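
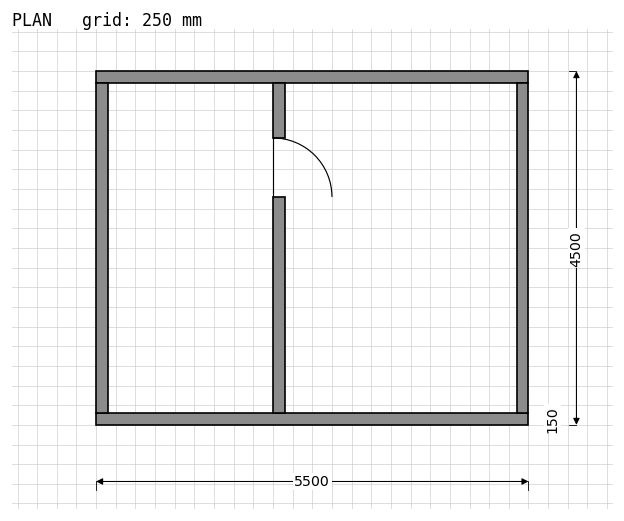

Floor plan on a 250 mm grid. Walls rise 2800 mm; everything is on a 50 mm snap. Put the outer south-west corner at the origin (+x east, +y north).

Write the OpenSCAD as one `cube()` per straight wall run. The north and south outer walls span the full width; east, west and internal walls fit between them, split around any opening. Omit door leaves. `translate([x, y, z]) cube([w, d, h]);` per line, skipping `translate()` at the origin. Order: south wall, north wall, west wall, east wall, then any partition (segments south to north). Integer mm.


cube([5500, 150, 2800]);
translate([0, 4350, 0]) cube([5500, 150, 2800]);
translate([0, 150, 0]) cube([150, 4200, 2800]);
translate([5350, 150, 0]) cube([150, 4200, 2800]);
translate([2250, 150, 0]) cube([150, 2750, 2800]);
translate([2250, 3650, 0]) cube([150, 700, 2800]);


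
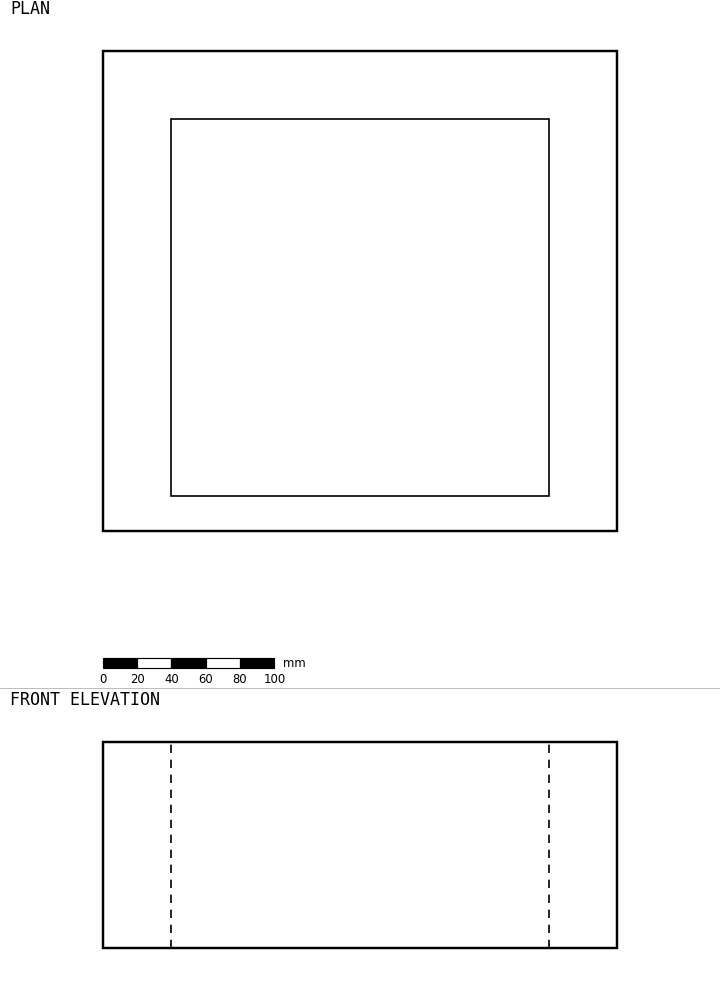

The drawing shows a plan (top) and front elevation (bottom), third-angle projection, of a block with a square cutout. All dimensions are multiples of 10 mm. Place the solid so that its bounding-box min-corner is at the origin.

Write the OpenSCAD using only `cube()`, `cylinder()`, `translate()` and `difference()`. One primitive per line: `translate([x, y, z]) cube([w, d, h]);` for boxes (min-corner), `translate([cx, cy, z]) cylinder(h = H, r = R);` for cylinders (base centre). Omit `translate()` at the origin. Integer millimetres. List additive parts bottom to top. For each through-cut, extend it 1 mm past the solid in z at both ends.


difference() {
  cube([300, 280, 120]);
  translate([40, 20, -1]) cube([220, 220, 122]);
}


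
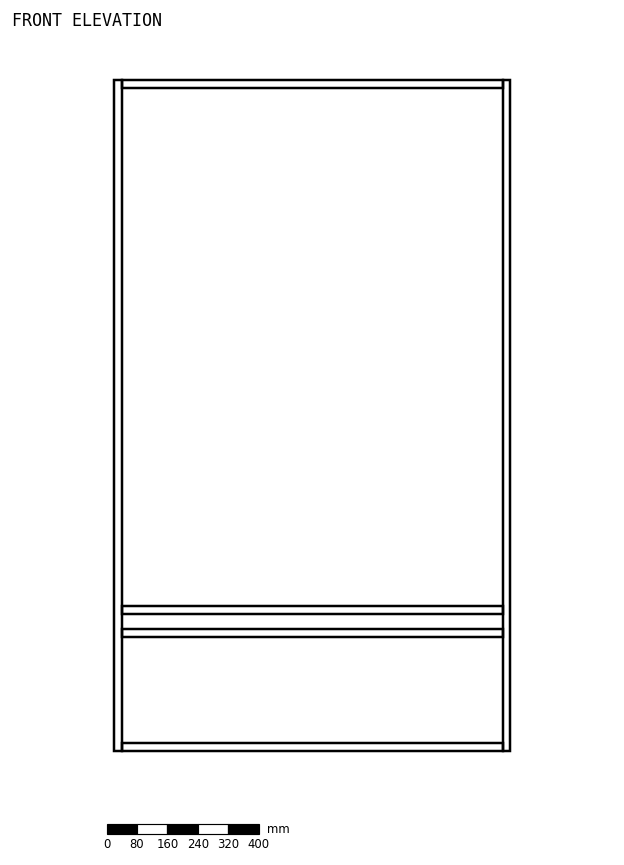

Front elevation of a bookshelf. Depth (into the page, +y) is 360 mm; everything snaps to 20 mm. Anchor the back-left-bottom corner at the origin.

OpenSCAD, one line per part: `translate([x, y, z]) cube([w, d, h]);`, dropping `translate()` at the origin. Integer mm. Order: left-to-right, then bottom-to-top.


cube([20, 360, 1760]);
translate([20, 0, 0]) cube([1000, 360, 20]);
translate([20, 0, 300]) cube([1000, 360, 20]);
translate([20, 0, 360]) cube([1000, 360, 20]);
translate([20, 0, 1740]) cube([1000, 360, 20]);
translate([1020, 0, 0]) cube([20, 360, 1760]);


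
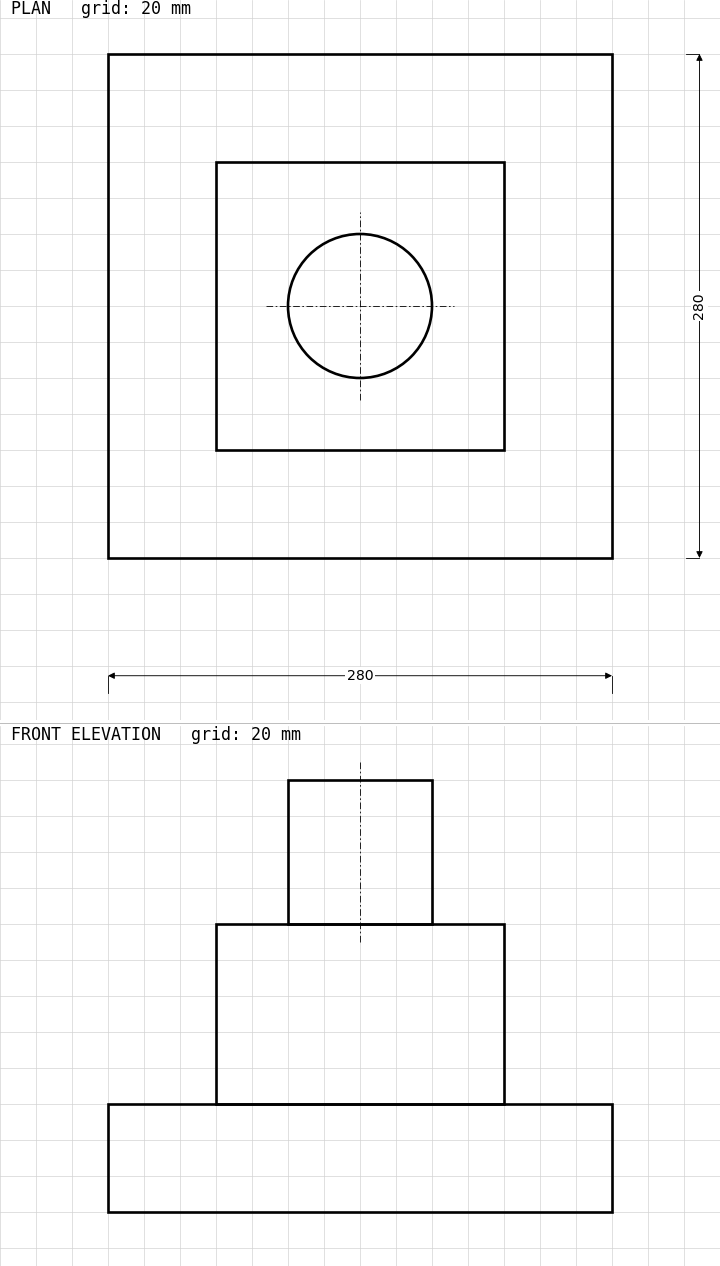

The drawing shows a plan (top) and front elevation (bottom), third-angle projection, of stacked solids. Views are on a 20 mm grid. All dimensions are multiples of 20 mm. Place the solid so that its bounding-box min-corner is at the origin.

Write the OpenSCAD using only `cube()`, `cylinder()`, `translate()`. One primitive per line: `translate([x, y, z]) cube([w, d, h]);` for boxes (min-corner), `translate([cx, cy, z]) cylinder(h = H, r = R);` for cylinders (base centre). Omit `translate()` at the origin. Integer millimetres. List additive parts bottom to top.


cube([280, 280, 60]);
translate([60, 60, 60]) cube([160, 160, 100]);
translate([140, 140, 160]) cylinder(h = 80, r = 40);


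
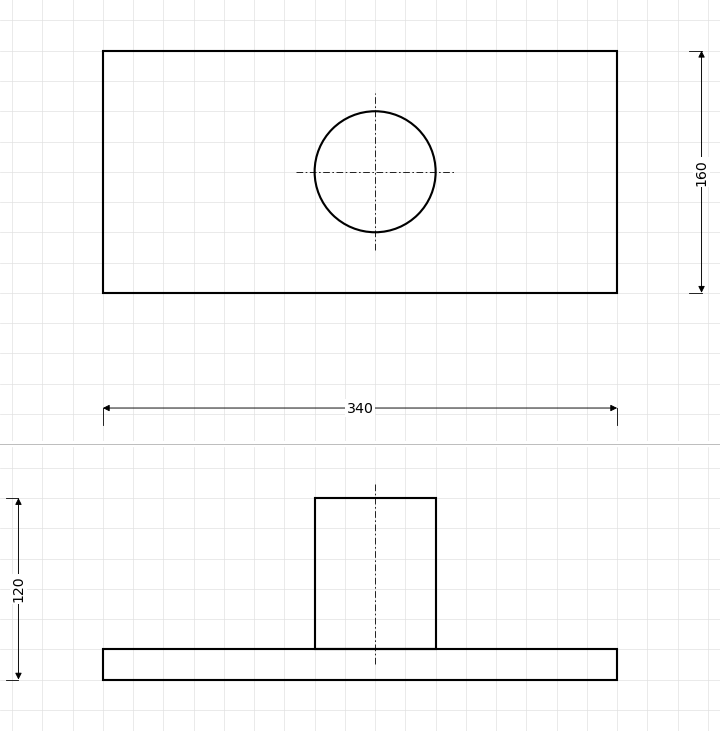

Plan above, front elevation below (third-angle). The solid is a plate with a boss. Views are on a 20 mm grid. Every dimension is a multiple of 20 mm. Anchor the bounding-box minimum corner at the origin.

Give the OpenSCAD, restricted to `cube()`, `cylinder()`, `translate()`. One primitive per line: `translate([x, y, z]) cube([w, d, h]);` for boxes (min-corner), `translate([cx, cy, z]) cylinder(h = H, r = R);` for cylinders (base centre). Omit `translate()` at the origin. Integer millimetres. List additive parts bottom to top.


cube([340, 160, 20]);
translate([180, 80, 20]) cylinder(h = 100, r = 40);


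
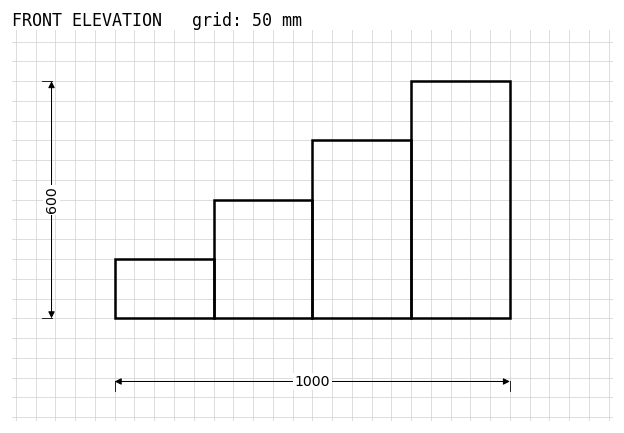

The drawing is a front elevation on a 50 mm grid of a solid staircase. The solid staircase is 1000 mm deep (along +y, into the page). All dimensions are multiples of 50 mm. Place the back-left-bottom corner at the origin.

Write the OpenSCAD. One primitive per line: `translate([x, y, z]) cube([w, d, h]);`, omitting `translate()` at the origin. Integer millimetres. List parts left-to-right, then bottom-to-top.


cube([250, 1000, 150]);
translate([250, 0, 0]) cube([250, 1000, 300]);
translate([500, 0, 0]) cube([250, 1000, 450]);
translate([750, 0, 0]) cube([250, 1000, 600]);


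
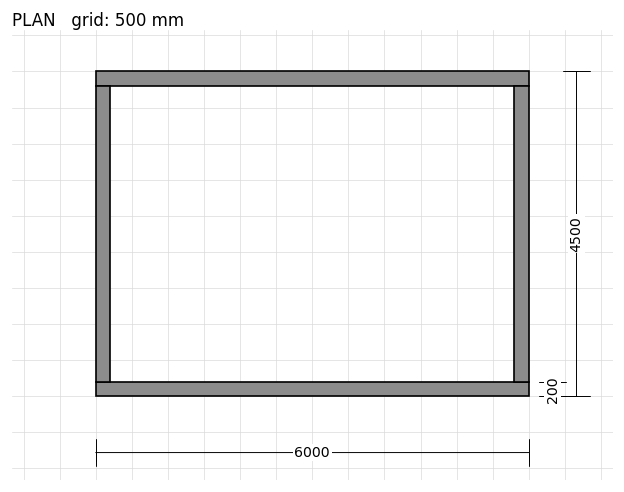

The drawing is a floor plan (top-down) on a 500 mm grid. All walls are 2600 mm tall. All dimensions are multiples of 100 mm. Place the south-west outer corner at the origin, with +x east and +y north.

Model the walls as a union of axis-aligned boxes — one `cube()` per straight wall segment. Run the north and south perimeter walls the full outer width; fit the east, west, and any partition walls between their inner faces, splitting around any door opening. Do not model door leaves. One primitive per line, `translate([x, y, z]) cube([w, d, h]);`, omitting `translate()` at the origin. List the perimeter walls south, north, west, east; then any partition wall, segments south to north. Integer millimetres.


cube([6000, 200, 2600]);
translate([0, 4300, 0]) cube([6000, 200, 2600]);
translate([0, 200, 0]) cube([200, 4100, 2600]);
translate([5800, 200, 0]) cube([200, 4100, 2600]);


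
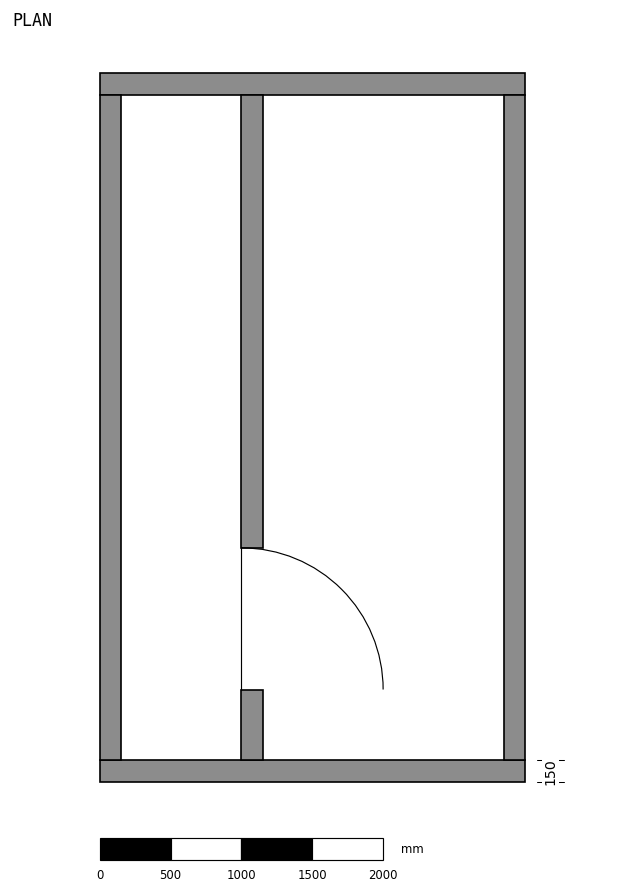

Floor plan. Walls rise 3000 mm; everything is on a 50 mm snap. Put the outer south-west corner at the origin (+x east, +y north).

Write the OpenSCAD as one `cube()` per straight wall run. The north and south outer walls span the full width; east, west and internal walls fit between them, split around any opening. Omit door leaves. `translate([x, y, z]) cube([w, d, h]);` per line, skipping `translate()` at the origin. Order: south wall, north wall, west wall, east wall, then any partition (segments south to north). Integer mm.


cube([3000, 150, 3000]);
translate([0, 4850, 0]) cube([3000, 150, 3000]);
translate([0, 150, 0]) cube([150, 4700, 3000]);
translate([2850, 150, 0]) cube([150, 4700, 3000]);
translate([1000, 150, 0]) cube([150, 500, 3000]);
translate([1000, 1650, 0]) cube([150, 3200, 3000]);


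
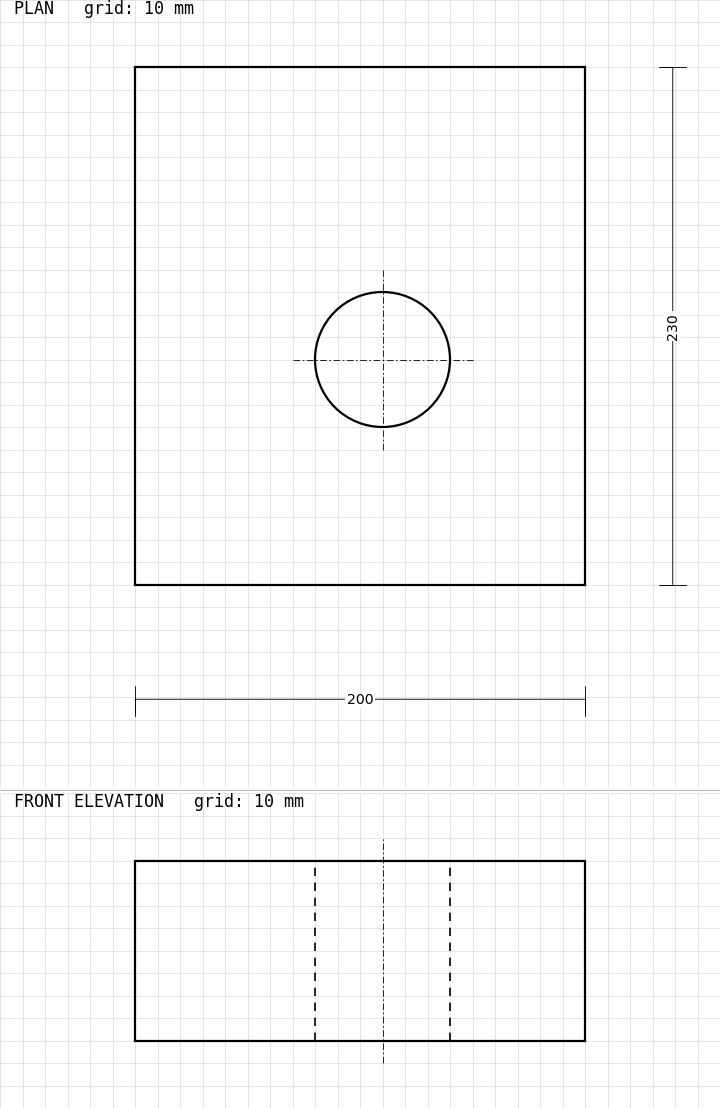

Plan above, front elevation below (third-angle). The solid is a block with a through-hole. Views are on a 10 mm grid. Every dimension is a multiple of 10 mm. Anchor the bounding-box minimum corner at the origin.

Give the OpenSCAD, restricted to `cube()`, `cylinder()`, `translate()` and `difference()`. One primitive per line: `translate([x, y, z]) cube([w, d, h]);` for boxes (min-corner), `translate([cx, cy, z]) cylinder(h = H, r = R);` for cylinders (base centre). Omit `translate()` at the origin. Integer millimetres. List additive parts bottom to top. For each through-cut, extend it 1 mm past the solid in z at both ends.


difference() {
  cube([200, 230, 80]);
  translate([110, 100, -1]) cylinder(h = 82, r = 30);
}


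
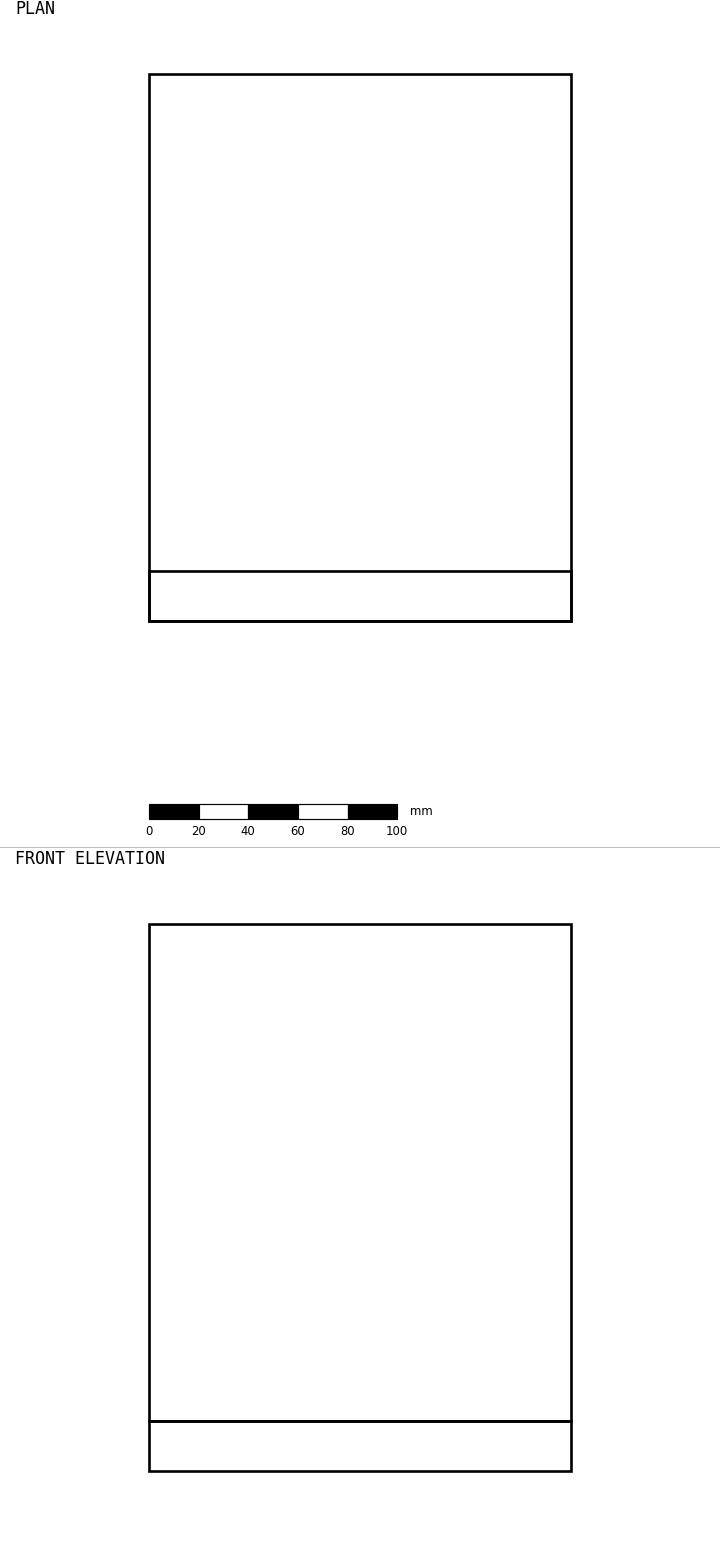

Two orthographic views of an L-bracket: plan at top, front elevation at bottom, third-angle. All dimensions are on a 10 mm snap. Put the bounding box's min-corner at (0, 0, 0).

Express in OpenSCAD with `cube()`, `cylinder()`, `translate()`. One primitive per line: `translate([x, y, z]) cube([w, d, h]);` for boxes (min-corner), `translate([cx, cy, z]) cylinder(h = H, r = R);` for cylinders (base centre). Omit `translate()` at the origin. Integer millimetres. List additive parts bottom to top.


cube([170, 220, 20]);
translate([0, 0, 20]) cube([170, 20, 200]);


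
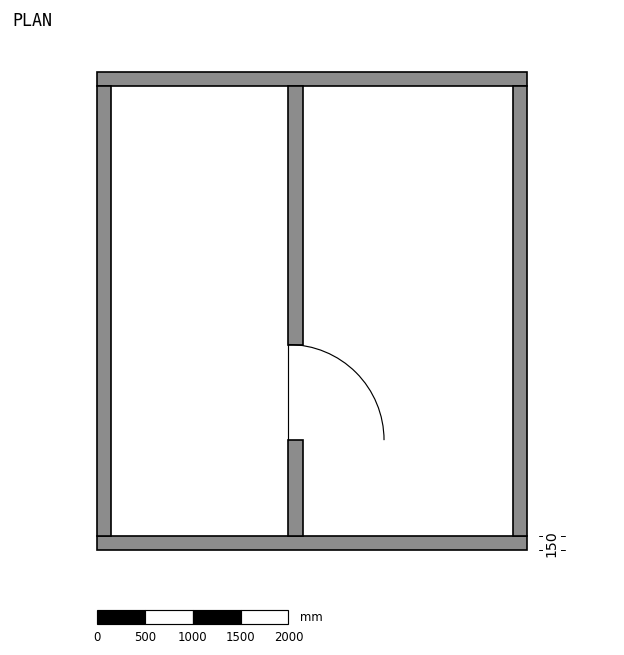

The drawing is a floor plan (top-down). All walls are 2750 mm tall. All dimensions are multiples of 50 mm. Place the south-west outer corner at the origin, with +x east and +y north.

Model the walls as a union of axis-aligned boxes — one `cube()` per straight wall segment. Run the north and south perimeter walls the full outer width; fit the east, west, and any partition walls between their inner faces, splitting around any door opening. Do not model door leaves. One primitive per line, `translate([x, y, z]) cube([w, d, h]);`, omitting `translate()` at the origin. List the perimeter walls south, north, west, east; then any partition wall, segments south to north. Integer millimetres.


cube([4500, 150, 2750]);
translate([0, 4850, 0]) cube([4500, 150, 2750]);
translate([0, 150, 0]) cube([150, 4700, 2750]);
translate([4350, 150, 0]) cube([150, 4700, 2750]);
translate([2000, 150, 0]) cube([150, 1000, 2750]);
translate([2000, 2150, 0]) cube([150, 2700, 2750]);


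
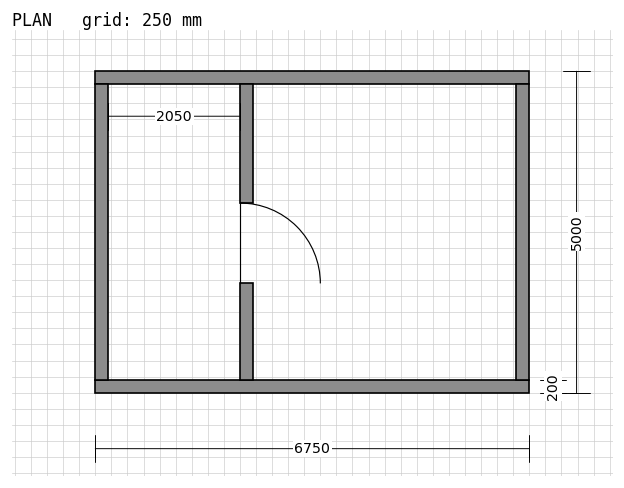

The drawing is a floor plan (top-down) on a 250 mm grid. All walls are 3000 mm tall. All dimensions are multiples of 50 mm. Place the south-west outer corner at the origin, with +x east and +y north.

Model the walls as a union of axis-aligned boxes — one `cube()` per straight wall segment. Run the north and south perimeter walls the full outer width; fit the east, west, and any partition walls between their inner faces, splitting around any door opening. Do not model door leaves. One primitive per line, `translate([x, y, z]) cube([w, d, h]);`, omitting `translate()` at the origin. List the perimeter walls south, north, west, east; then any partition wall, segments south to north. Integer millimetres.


cube([6750, 200, 3000]);
translate([0, 4800, 0]) cube([6750, 200, 3000]);
translate([0, 200, 0]) cube([200, 4600, 3000]);
translate([6550, 200, 0]) cube([200, 4600, 3000]);
translate([2250, 200, 0]) cube([200, 1500, 3000]);
translate([2250, 2950, 0]) cube([200, 1850, 3000]);


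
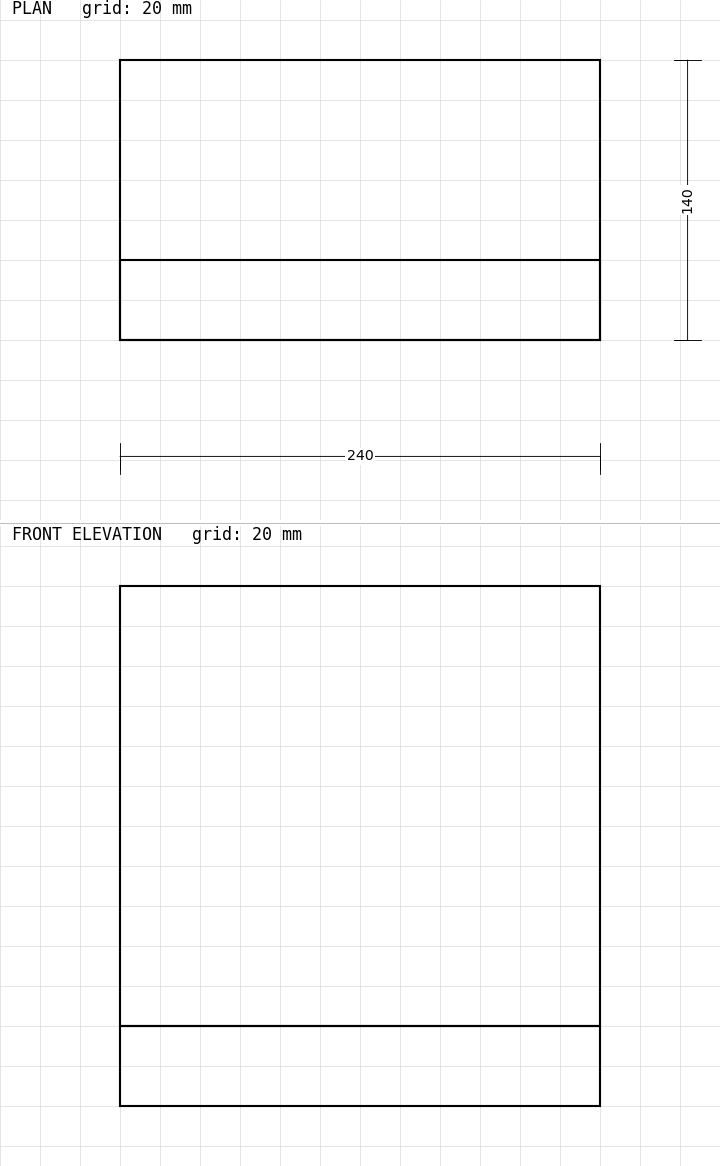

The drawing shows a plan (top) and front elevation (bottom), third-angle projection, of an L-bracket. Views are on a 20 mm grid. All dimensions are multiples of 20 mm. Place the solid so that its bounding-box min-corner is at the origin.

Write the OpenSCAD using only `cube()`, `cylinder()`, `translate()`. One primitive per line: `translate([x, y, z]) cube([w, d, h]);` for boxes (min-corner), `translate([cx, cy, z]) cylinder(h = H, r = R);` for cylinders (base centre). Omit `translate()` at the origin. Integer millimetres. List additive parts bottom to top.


cube([240, 140, 40]);
translate([0, 0, 40]) cube([240, 40, 220]);


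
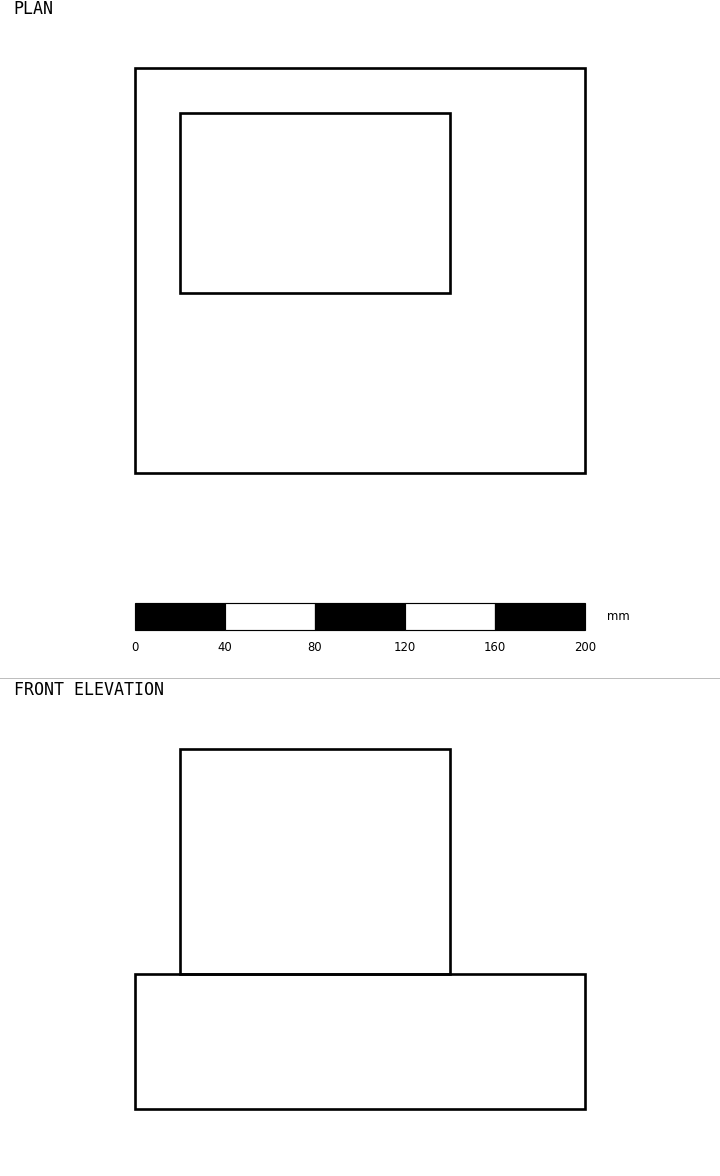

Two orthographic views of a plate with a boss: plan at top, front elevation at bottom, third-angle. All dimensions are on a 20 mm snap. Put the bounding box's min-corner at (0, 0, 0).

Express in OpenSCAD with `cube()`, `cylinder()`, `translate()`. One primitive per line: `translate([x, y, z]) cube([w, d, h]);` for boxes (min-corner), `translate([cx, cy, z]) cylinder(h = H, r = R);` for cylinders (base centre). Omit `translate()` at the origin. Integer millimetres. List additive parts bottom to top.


cube([200, 180, 60]);
translate([20, 80, 60]) cube([120, 80, 100]);


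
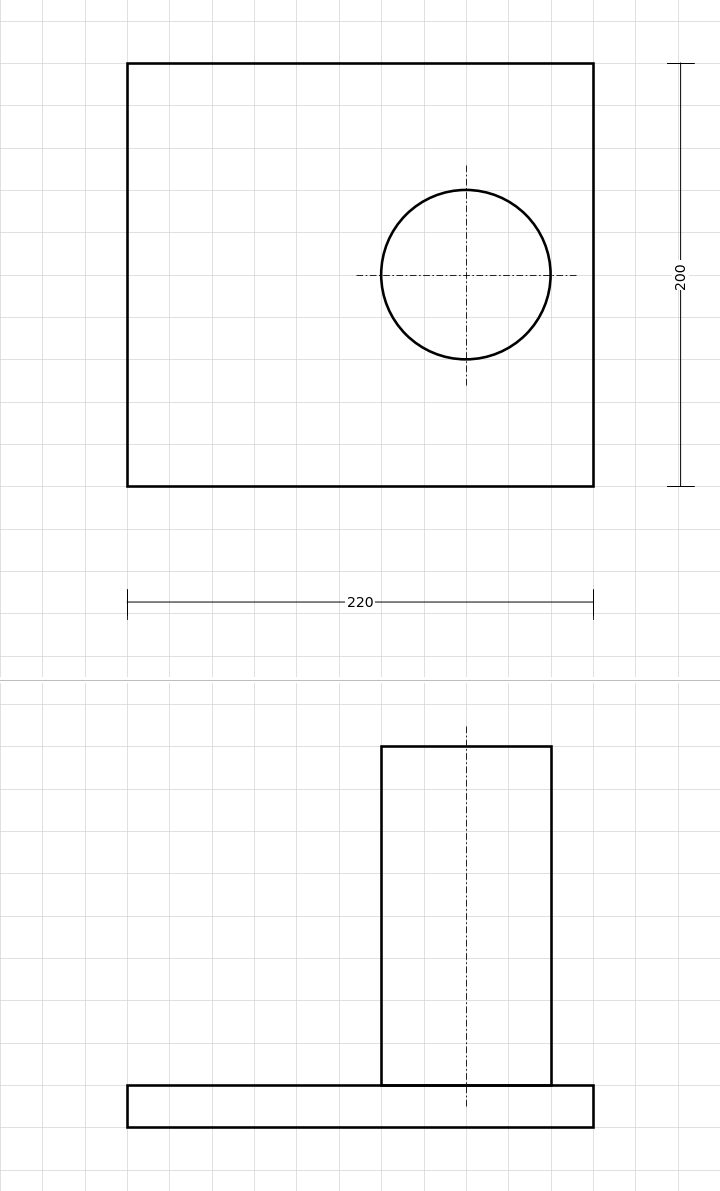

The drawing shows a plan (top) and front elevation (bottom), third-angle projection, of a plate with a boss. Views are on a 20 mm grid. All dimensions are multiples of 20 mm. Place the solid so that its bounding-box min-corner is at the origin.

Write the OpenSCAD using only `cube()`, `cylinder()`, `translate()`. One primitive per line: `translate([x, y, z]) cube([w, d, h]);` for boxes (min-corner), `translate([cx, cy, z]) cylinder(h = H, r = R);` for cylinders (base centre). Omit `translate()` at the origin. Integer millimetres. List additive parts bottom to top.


cube([220, 200, 20]);
translate([160, 100, 20]) cylinder(h = 160, r = 40);


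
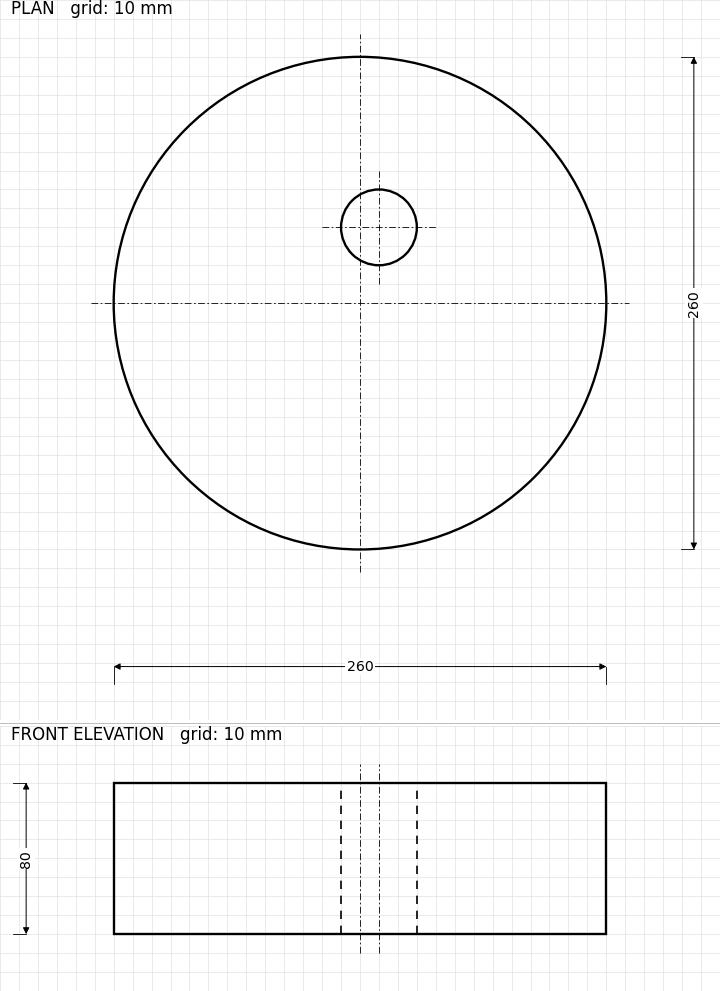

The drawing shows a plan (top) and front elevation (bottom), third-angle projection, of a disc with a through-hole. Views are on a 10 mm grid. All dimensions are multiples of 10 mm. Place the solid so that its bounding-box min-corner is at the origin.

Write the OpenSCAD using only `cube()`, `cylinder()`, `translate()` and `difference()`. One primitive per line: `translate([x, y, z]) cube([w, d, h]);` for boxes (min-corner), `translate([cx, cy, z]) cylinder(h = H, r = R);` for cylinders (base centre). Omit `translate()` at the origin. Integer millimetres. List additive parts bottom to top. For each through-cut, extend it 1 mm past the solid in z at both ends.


difference() {
  translate([130, 130, 0]) cylinder(h = 80, r = 130);
  translate([140, 170, -1]) cylinder(h = 82, r = 20);
}


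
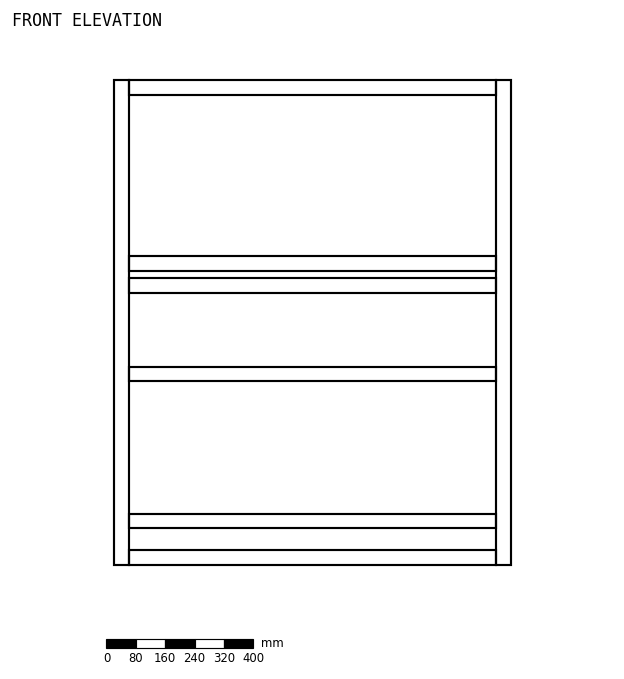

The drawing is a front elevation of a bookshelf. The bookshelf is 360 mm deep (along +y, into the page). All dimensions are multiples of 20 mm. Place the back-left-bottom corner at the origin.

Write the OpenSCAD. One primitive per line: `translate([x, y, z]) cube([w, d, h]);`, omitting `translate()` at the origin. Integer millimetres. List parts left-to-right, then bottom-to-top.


cube([40, 360, 1320]);
translate([40, 0, 0]) cube([1000, 360, 40]);
translate([40, 0, 100]) cube([1000, 360, 40]);
translate([40, 0, 500]) cube([1000, 360, 40]);
translate([40, 0, 740]) cube([1000, 360, 40]);
translate([40, 0, 800]) cube([1000, 360, 40]);
translate([40, 0, 1280]) cube([1000, 360, 40]);
translate([1040, 0, 0]) cube([40, 360, 1320]);


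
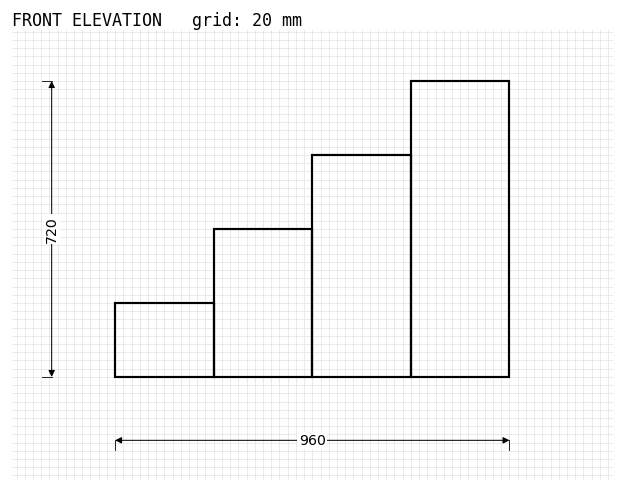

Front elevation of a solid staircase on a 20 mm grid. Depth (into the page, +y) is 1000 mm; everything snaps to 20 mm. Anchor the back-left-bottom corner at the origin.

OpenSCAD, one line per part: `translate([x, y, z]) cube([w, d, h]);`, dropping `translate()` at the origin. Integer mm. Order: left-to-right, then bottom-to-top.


cube([240, 1000, 180]);
translate([240, 0, 0]) cube([240, 1000, 360]);
translate([480, 0, 0]) cube([240, 1000, 540]);
translate([720, 0, 0]) cube([240, 1000, 720]);


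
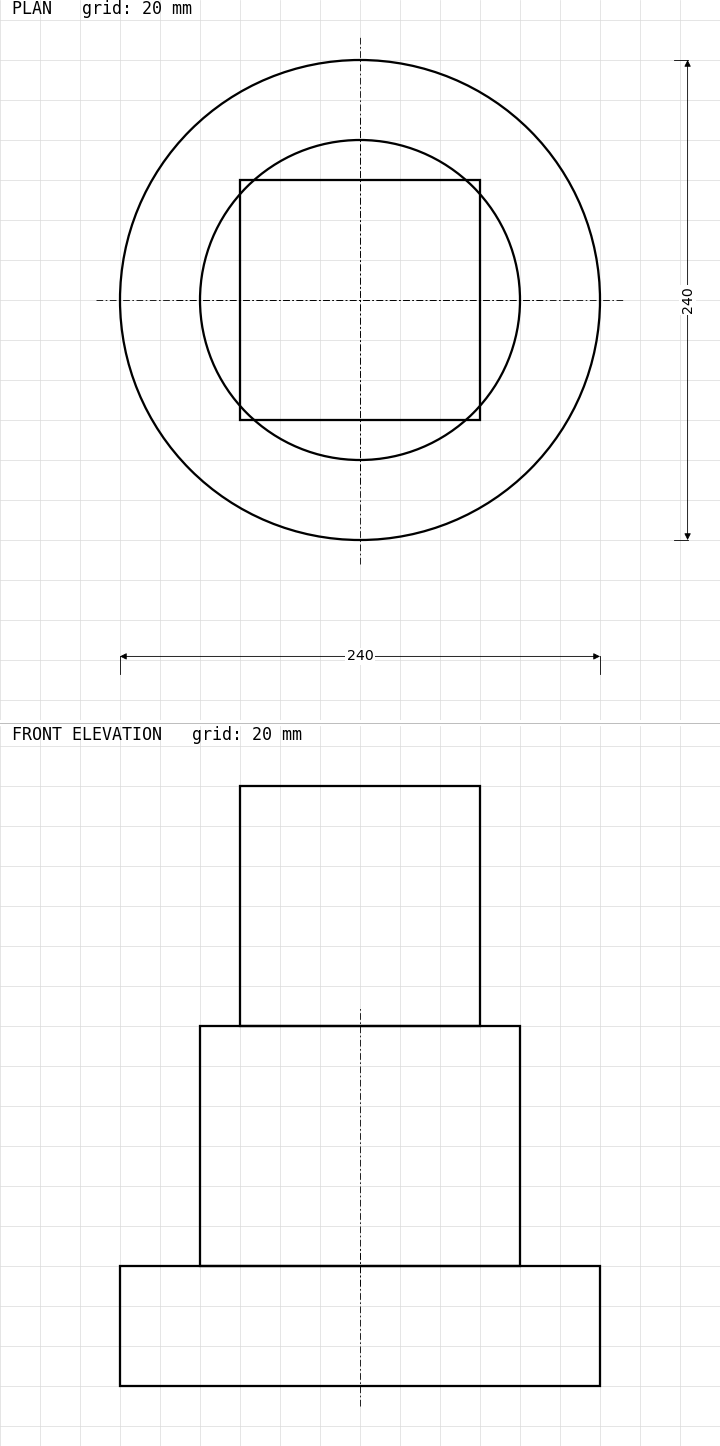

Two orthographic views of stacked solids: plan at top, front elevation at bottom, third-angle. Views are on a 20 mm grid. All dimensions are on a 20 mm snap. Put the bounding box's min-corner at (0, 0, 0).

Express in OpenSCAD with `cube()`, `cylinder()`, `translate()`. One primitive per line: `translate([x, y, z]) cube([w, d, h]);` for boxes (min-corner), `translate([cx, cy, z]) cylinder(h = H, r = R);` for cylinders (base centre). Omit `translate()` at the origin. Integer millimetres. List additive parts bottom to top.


translate([120, 120, 0]) cylinder(h = 60, r = 120);
translate([120, 120, 60]) cylinder(h = 120, r = 80);
translate([60, 60, 180]) cube([120, 120, 120]);


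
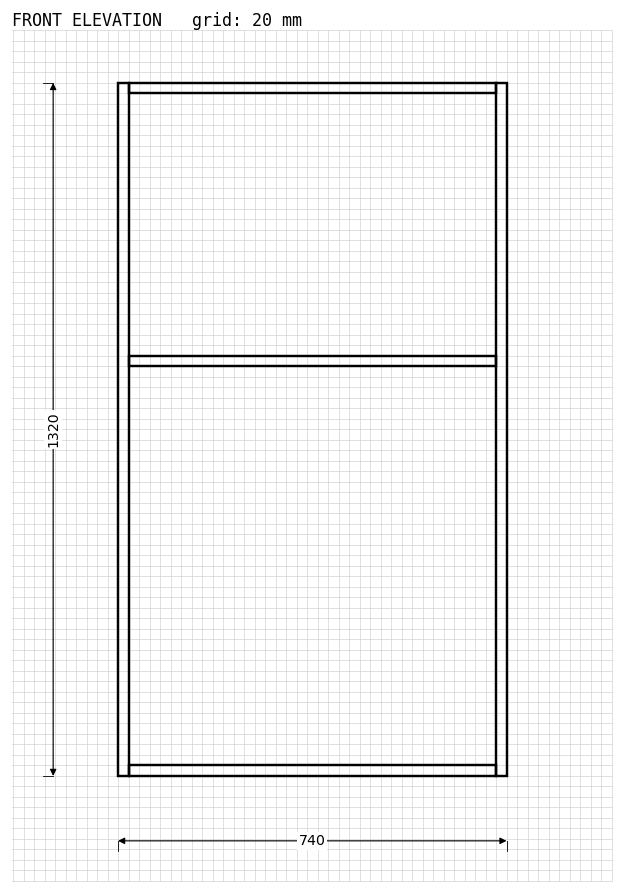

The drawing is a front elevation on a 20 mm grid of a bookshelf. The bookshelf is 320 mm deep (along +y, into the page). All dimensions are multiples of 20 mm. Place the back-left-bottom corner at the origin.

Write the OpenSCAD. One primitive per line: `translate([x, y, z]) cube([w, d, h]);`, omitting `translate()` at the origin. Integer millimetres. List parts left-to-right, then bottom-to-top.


cube([20, 320, 1320]);
translate([20, 0, 0]) cube([700, 320, 20]);
translate([20, 0, 780]) cube([700, 320, 20]);
translate([20, 0, 1300]) cube([700, 320, 20]);
translate([720, 0, 0]) cube([20, 320, 1320]);


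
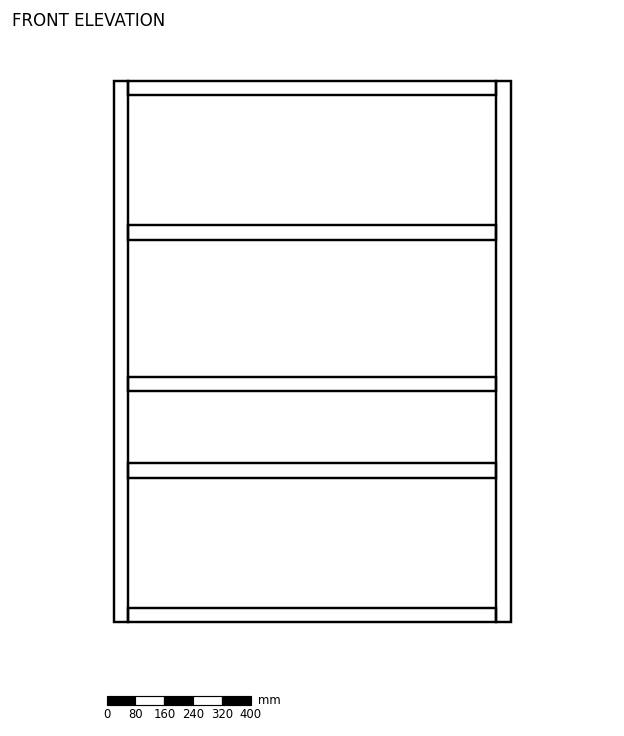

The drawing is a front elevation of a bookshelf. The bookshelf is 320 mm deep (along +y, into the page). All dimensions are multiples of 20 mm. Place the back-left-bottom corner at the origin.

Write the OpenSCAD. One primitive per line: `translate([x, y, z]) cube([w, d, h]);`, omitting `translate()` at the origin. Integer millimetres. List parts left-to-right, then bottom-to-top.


cube([40, 320, 1500]);
translate([40, 0, 0]) cube([1020, 320, 40]);
translate([40, 0, 400]) cube([1020, 320, 40]);
translate([40, 0, 640]) cube([1020, 320, 40]);
translate([40, 0, 1060]) cube([1020, 320, 40]);
translate([40, 0, 1460]) cube([1020, 320, 40]);
translate([1060, 0, 0]) cube([40, 320, 1500]);


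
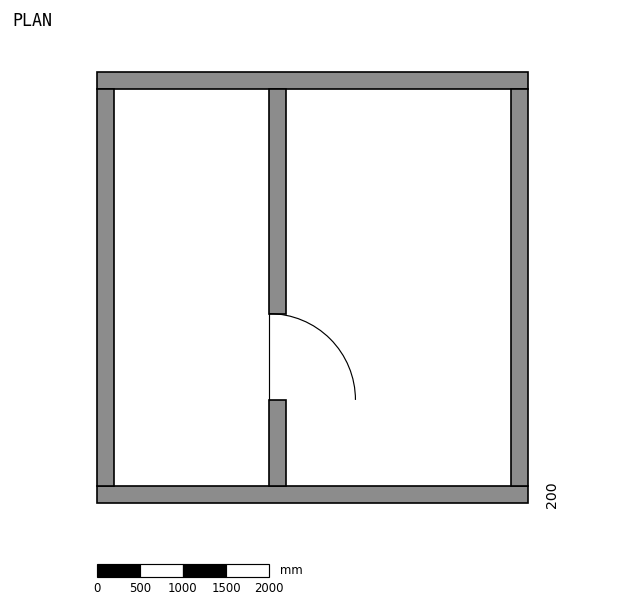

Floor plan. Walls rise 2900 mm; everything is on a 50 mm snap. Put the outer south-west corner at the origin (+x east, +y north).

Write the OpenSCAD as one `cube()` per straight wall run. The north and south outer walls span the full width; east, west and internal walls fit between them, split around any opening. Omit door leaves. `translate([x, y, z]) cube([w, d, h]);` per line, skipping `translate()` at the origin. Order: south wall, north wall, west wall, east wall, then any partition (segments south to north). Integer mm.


cube([5000, 200, 2900]);
translate([0, 4800, 0]) cube([5000, 200, 2900]);
translate([0, 200, 0]) cube([200, 4600, 2900]);
translate([4800, 200, 0]) cube([200, 4600, 2900]);
translate([2000, 200, 0]) cube([200, 1000, 2900]);
translate([2000, 2200, 0]) cube([200, 2600, 2900]);


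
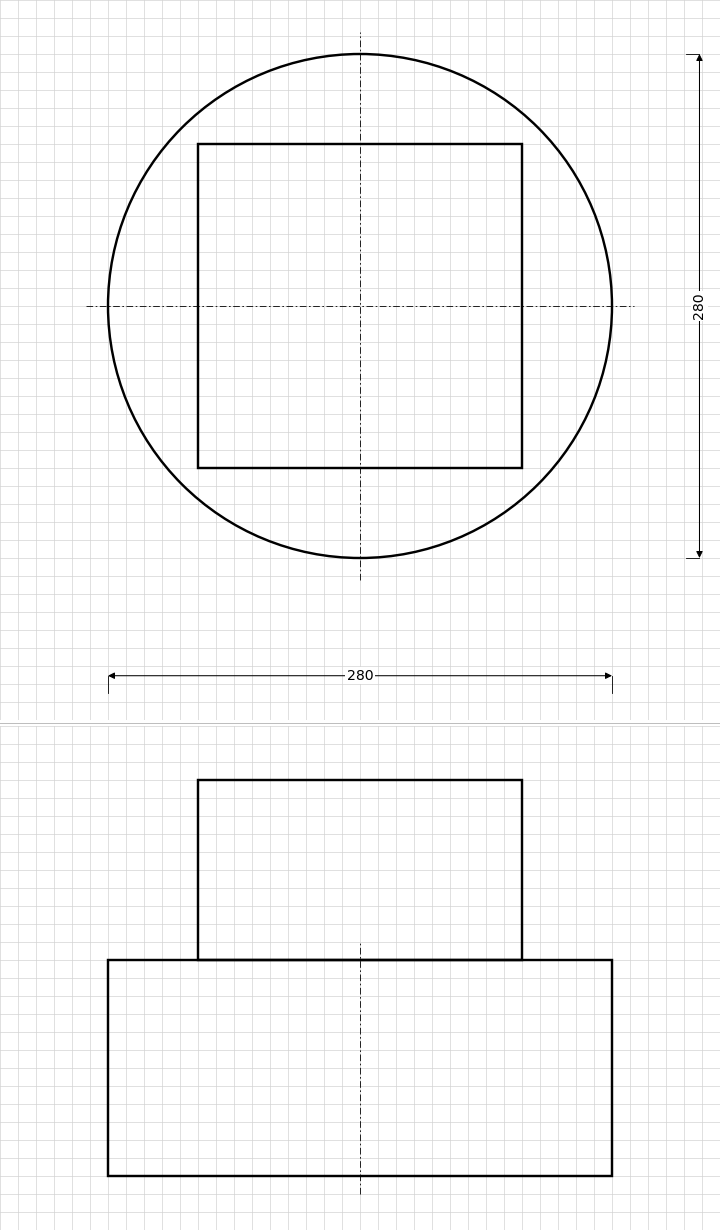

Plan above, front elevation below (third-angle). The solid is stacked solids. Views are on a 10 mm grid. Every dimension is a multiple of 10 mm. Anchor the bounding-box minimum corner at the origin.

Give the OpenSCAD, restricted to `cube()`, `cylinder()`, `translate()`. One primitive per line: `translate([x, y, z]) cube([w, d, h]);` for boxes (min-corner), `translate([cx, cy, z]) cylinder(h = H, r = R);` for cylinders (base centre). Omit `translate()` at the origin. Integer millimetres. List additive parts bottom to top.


translate([140, 140, 0]) cylinder(h = 120, r = 140);
translate([50, 50, 120]) cube([180, 180, 100]);


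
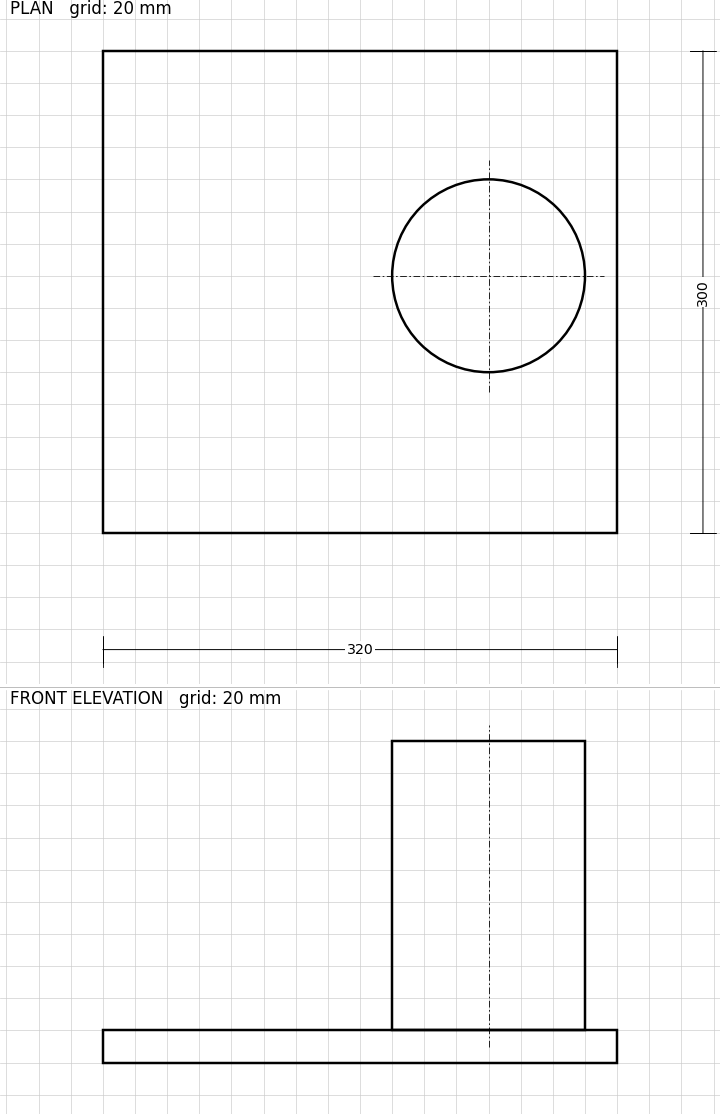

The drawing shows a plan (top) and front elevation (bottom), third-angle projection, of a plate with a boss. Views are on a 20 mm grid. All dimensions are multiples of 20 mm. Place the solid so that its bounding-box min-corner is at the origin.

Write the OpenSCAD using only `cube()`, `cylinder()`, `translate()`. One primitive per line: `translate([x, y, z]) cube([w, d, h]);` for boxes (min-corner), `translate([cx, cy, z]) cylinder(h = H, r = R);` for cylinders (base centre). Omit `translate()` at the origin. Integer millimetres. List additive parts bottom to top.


cube([320, 300, 20]);
translate([240, 160, 20]) cylinder(h = 180, r = 60);


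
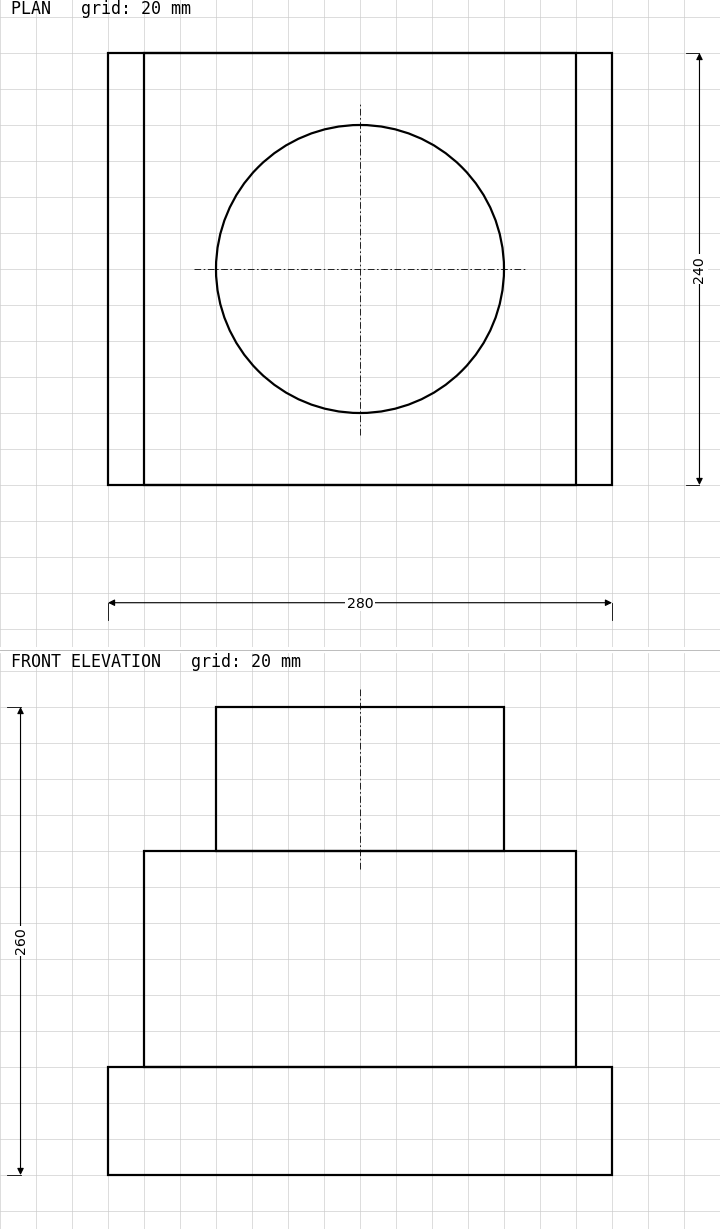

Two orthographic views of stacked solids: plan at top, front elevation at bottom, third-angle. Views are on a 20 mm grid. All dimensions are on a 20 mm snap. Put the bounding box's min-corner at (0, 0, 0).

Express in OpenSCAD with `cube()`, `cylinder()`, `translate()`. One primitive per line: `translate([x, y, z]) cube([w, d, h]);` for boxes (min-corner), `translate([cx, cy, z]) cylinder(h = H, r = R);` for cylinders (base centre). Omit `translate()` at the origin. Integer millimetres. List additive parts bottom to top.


cube([280, 240, 60]);
translate([20, 0, 60]) cube([240, 240, 120]);
translate([140, 120, 180]) cylinder(h = 80, r = 80);


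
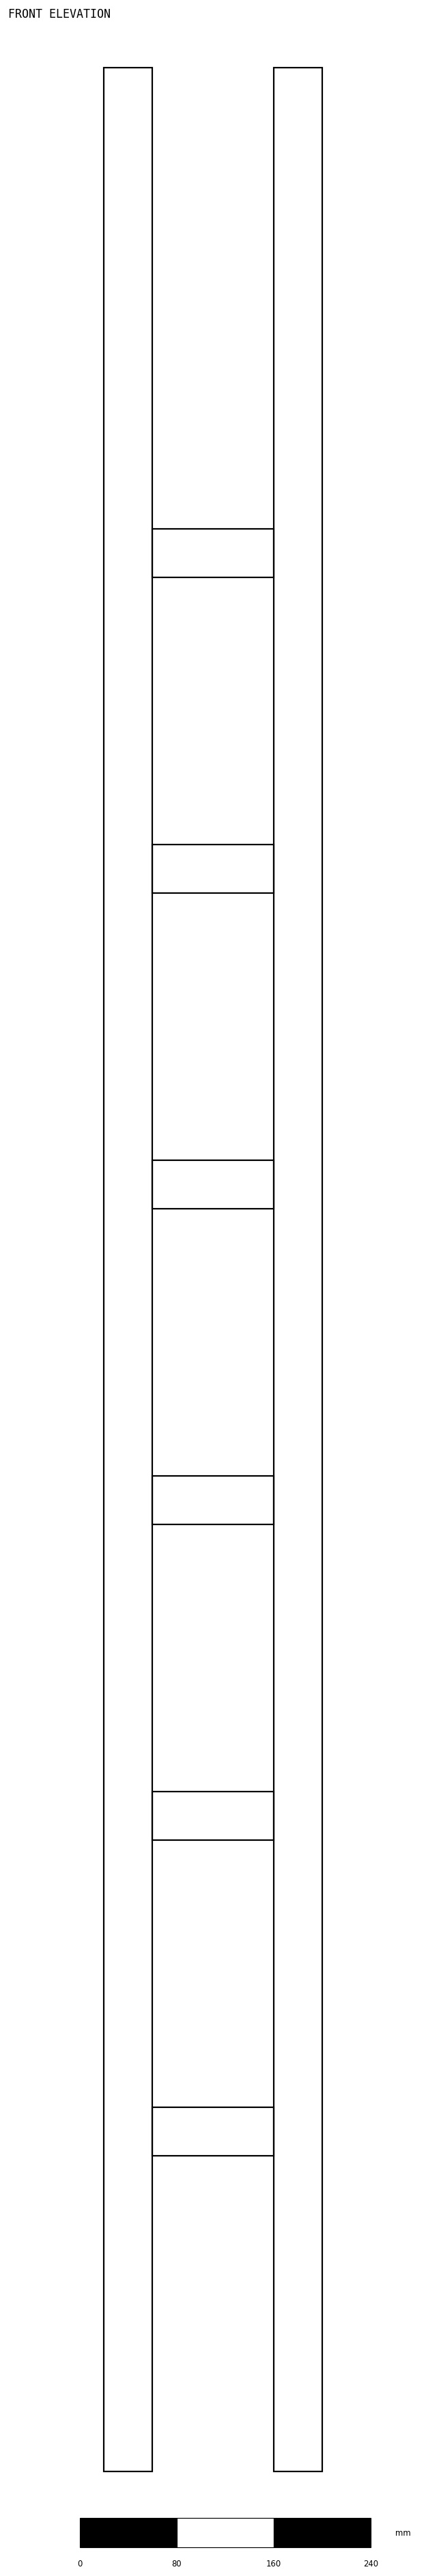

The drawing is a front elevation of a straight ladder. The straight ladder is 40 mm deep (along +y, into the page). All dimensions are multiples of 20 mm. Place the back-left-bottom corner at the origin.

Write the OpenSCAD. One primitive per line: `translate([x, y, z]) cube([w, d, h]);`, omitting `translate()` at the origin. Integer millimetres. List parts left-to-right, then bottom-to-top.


cube([40, 40, 1980]);
translate([40, 0, 260]) cube([100, 40, 40]);
translate([40, 0, 520]) cube([100, 40, 40]);
translate([40, 0, 780]) cube([100, 40, 40]);
translate([40, 0, 1040]) cube([100, 40, 40]);
translate([40, 0, 1300]) cube([100, 40, 40]);
translate([40, 0, 1560]) cube([100, 40, 40]);
translate([140, 0, 0]) cube([40, 40, 1980]);


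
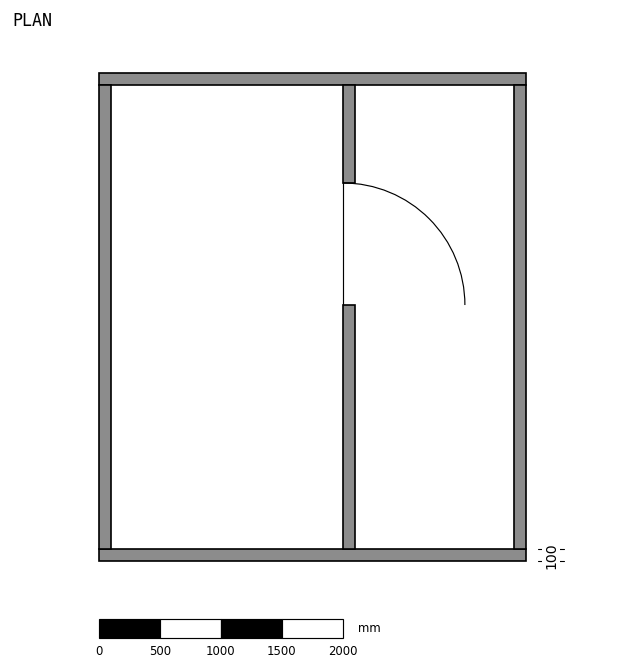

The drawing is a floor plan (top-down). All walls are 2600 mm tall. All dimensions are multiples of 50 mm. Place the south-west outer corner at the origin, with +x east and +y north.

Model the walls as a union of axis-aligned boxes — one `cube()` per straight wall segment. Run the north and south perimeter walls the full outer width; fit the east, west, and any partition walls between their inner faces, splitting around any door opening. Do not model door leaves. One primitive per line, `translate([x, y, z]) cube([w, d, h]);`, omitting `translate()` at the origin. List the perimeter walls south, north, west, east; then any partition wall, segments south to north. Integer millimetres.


cube([3500, 100, 2600]);
translate([0, 3900, 0]) cube([3500, 100, 2600]);
translate([0, 100, 0]) cube([100, 3800, 2600]);
translate([3400, 100, 0]) cube([100, 3800, 2600]);
translate([2000, 100, 0]) cube([100, 2000, 2600]);
translate([2000, 3100, 0]) cube([100, 800, 2600]);


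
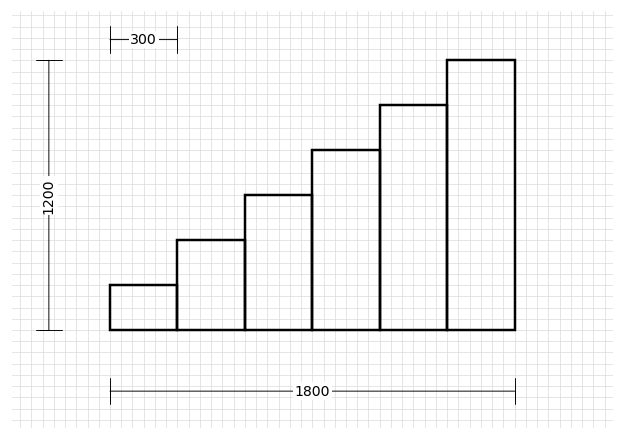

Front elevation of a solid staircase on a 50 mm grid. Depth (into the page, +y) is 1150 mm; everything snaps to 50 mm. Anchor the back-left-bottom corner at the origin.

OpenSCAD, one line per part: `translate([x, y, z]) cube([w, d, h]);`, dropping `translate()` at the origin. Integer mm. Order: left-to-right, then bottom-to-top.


cube([300, 1150, 200]);
translate([300, 0, 0]) cube([300, 1150, 400]);
translate([600, 0, 0]) cube([300, 1150, 600]);
translate([900, 0, 0]) cube([300, 1150, 800]);
translate([1200, 0, 0]) cube([300, 1150, 1000]);
translate([1500, 0, 0]) cube([300, 1150, 1200]);


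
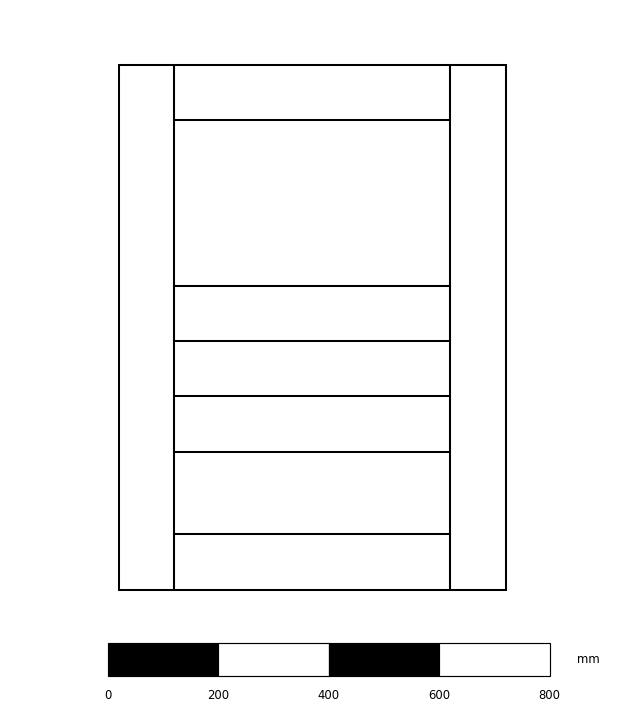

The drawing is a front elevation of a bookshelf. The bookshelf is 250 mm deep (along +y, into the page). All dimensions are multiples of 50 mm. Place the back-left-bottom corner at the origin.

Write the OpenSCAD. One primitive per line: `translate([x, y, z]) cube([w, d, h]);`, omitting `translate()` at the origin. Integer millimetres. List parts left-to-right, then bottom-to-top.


cube([100, 250, 950]);
translate([100, 0, 0]) cube([500, 250, 100]);
translate([100, 0, 250]) cube([500, 250, 100]);
translate([100, 0, 450]) cube([500, 250, 100]);
translate([100, 0, 850]) cube([500, 250, 100]);
translate([600, 0, 0]) cube([100, 250, 950]);


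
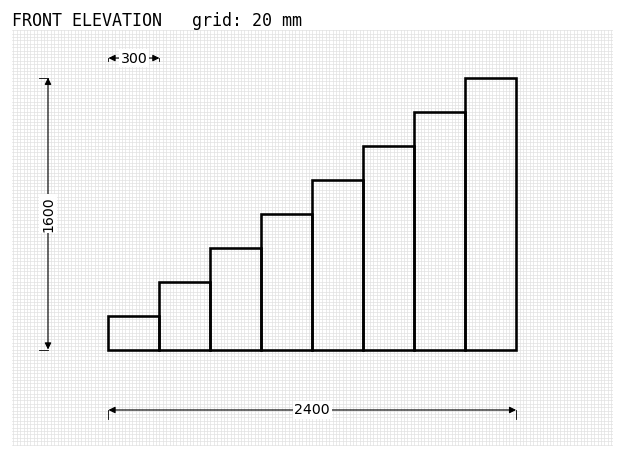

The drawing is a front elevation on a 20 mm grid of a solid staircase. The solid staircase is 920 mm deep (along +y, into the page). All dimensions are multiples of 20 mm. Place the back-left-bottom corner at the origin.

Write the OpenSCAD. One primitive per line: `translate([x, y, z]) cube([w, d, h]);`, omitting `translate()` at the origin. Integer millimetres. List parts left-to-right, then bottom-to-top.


cube([300, 920, 200]);
translate([300, 0, 0]) cube([300, 920, 400]);
translate([600, 0, 0]) cube([300, 920, 600]);
translate([900, 0, 0]) cube([300, 920, 800]);
translate([1200, 0, 0]) cube([300, 920, 1000]);
translate([1500, 0, 0]) cube([300, 920, 1200]);
translate([1800, 0, 0]) cube([300, 920, 1400]);
translate([2100, 0, 0]) cube([300, 920, 1600]);


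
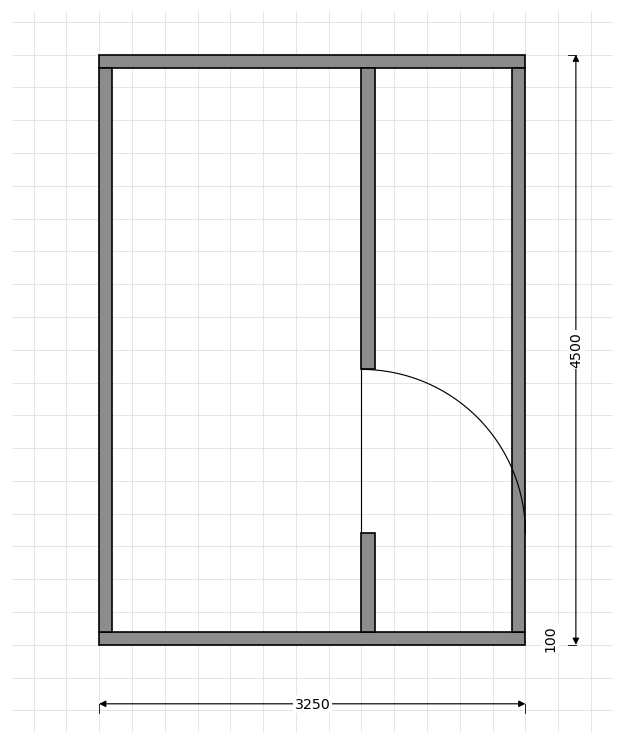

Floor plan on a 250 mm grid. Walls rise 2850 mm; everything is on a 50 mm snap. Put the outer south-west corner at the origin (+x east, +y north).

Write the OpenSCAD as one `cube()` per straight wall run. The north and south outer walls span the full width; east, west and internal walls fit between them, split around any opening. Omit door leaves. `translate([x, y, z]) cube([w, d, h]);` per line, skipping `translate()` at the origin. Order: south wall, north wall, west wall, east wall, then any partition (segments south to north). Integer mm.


cube([3250, 100, 2850]);
translate([0, 4400, 0]) cube([3250, 100, 2850]);
translate([0, 100, 0]) cube([100, 4300, 2850]);
translate([3150, 100, 0]) cube([100, 4300, 2850]);
translate([2000, 100, 0]) cube([100, 750, 2850]);
translate([2000, 2100, 0]) cube([100, 2300, 2850]);


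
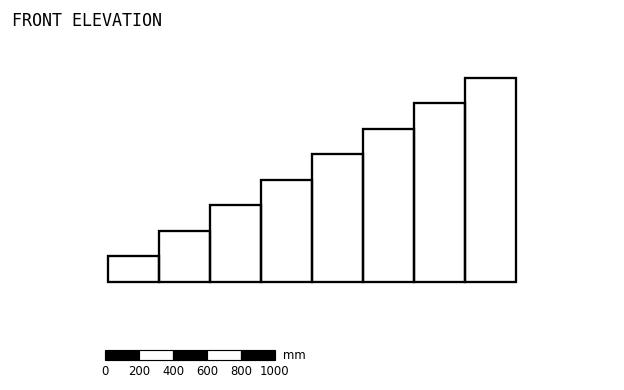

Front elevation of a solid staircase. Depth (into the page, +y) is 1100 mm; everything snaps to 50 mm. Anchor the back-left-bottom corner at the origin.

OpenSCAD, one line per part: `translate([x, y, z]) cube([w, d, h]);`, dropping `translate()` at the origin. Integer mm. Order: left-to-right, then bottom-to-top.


cube([300, 1100, 150]);
translate([300, 0, 0]) cube([300, 1100, 300]);
translate([600, 0, 0]) cube([300, 1100, 450]);
translate([900, 0, 0]) cube([300, 1100, 600]);
translate([1200, 0, 0]) cube([300, 1100, 750]);
translate([1500, 0, 0]) cube([300, 1100, 900]);
translate([1800, 0, 0]) cube([300, 1100, 1050]);
translate([2100, 0, 0]) cube([300, 1100, 1200]);


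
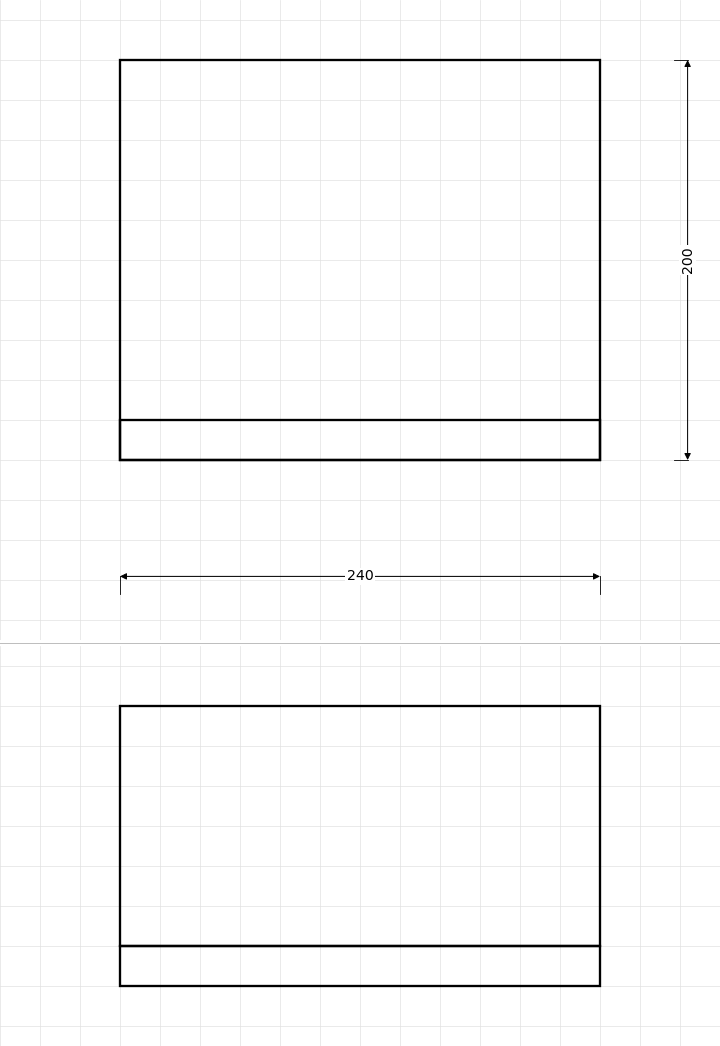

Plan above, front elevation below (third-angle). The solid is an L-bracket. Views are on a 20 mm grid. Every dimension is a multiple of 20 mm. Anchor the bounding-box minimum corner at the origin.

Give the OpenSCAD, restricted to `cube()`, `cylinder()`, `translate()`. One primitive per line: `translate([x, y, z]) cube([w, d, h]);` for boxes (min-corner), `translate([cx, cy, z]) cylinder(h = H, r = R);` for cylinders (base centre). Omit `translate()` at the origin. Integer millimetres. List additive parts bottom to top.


cube([240, 200, 20]);
translate([0, 0, 20]) cube([240, 20, 120]);


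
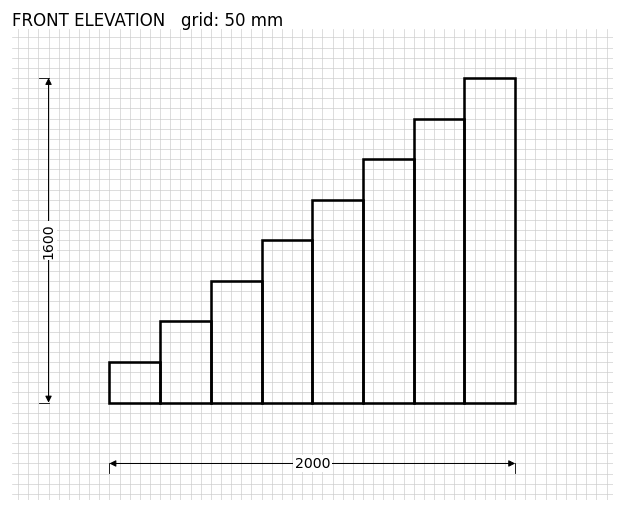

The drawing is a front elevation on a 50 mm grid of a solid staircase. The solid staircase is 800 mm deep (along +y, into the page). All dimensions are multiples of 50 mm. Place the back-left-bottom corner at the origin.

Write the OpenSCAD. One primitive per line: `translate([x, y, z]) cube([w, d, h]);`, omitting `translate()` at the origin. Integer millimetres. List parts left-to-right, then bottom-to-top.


cube([250, 800, 200]);
translate([250, 0, 0]) cube([250, 800, 400]);
translate([500, 0, 0]) cube([250, 800, 600]);
translate([750, 0, 0]) cube([250, 800, 800]);
translate([1000, 0, 0]) cube([250, 800, 1000]);
translate([1250, 0, 0]) cube([250, 800, 1200]);
translate([1500, 0, 0]) cube([250, 800, 1400]);
translate([1750, 0, 0]) cube([250, 800, 1600]);


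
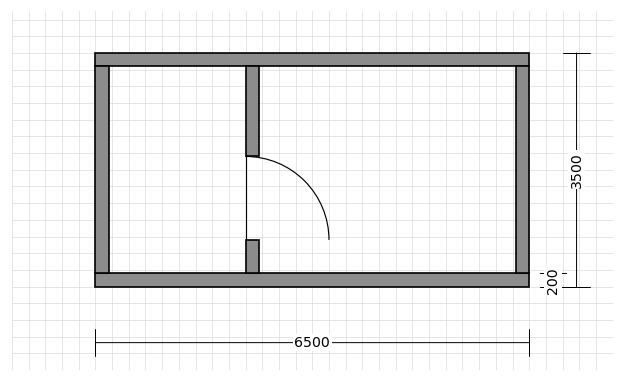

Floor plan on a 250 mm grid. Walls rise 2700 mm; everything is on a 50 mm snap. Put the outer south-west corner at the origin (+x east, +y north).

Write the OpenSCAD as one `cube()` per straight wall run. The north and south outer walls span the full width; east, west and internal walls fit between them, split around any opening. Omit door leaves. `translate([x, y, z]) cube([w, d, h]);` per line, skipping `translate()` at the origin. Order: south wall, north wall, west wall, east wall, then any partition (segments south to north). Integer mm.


cube([6500, 200, 2700]);
translate([0, 3300, 0]) cube([6500, 200, 2700]);
translate([0, 200, 0]) cube([200, 3100, 2700]);
translate([6300, 200, 0]) cube([200, 3100, 2700]);
translate([2250, 200, 0]) cube([200, 500, 2700]);
translate([2250, 1950, 0]) cube([200, 1350, 2700]);


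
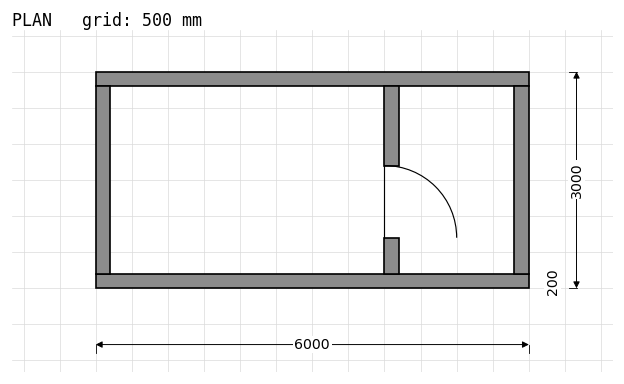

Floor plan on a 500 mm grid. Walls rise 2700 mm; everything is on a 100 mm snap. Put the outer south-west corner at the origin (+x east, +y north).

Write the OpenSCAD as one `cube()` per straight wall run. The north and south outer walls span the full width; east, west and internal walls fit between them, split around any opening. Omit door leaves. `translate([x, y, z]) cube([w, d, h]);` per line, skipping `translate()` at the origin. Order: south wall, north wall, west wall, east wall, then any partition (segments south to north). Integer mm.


cube([6000, 200, 2700]);
translate([0, 2800, 0]) cube([6000, 200, 2700]);
translate([0, 200, 0]) cube([200, 2600, 2700]);
translate([5800, 200, 0]) cube([200, 2600, 2700]);
translate([4000, 200, 0]) cube([200, 500, 2700]);
translate([4000, 1700, 0]) cube([200, 1100, 2700]);


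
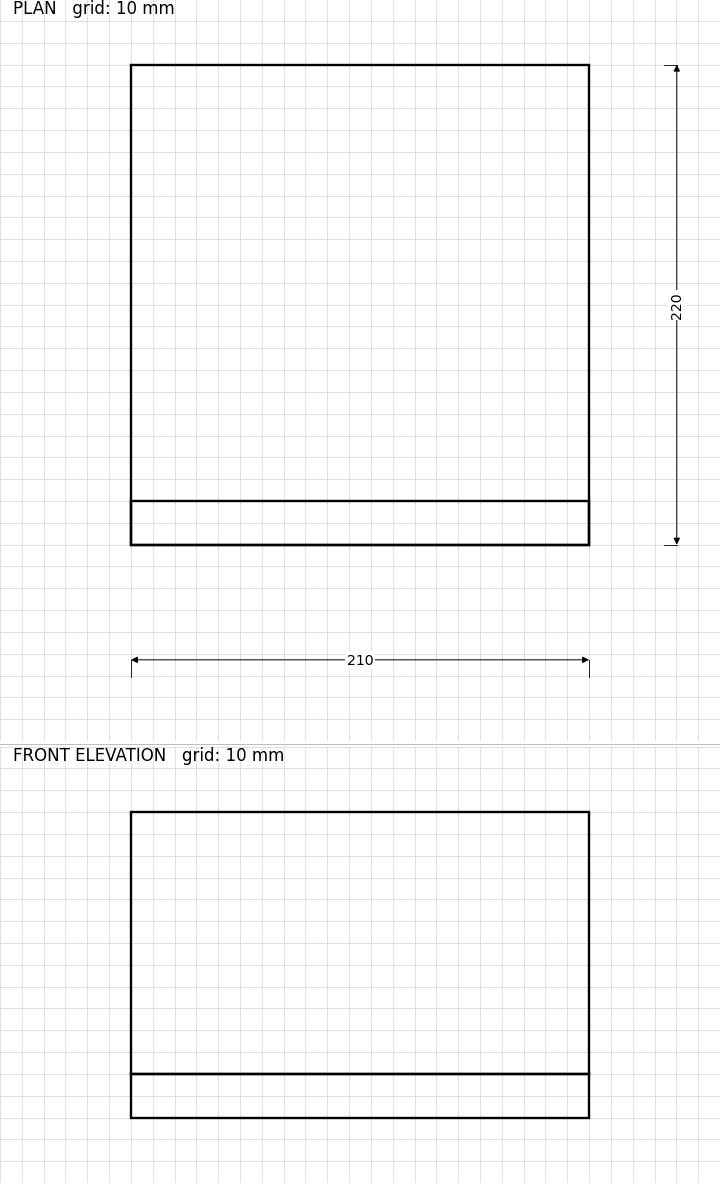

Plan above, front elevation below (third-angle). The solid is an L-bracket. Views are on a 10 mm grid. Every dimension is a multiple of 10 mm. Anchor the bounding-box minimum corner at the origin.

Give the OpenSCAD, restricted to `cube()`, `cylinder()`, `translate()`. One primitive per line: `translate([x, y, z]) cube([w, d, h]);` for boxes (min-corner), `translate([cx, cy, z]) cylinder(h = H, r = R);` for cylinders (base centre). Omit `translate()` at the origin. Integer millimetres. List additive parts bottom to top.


cube([210, 220, 20]);
translate([0, 0, 20]) cube([210, 20, 120]);
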